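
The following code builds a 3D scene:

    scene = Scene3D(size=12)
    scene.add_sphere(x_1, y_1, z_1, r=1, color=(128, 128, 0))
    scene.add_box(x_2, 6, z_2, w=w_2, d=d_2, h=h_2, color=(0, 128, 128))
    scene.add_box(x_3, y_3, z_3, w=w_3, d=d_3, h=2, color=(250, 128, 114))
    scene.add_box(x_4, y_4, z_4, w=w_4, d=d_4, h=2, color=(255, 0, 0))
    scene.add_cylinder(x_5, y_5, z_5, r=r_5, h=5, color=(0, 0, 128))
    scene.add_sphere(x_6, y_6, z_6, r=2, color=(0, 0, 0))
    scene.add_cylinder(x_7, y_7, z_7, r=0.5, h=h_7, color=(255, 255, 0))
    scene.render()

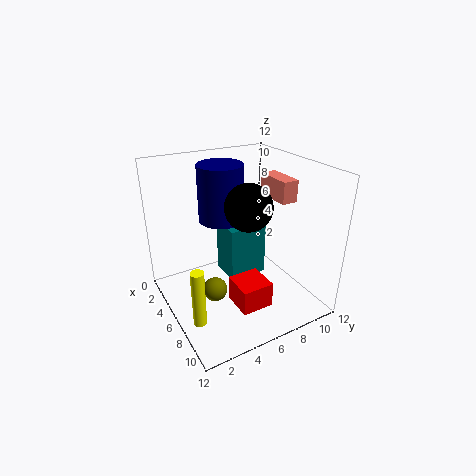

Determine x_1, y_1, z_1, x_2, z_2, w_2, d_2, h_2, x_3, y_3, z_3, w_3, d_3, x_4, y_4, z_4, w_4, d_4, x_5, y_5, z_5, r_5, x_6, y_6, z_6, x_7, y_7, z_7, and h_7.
x_1 = 6.5; y_1 = 3.5; z_1 = 2; x_2 = 2; z_2 = 1; w_2 = 3; d_2 = 3.5; h_2 = 5; x_3 = 2.5; y_3 = 10.5; z_3 = 8; w_3 = 3.5; d_3 = 1.5; x_4 = 8; y_4 = 4; z_4 = 2; w_4 = 2.5; d_4 = 2.5; x_5 = 3; y_5 = 6; z_5 = 6.5; r_5 = 2; x_6 = 6; y_6 = 7; z_6 = 8.5; x_7 = 9; y_7 = 1; z_7 = 1.5; h_7 = 4.5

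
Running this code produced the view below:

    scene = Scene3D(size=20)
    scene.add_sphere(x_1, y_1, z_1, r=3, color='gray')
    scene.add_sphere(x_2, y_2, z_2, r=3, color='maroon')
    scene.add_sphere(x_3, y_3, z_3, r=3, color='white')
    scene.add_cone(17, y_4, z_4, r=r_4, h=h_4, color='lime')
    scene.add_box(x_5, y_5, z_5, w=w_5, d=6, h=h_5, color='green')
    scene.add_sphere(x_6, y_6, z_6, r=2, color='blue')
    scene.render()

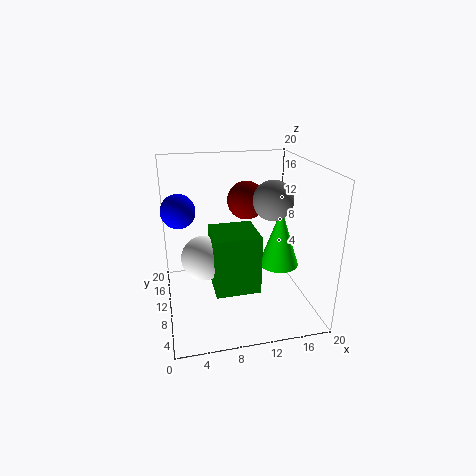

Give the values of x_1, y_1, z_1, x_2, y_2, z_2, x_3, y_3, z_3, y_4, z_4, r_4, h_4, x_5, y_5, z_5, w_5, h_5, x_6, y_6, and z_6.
x_1 = 16; y_1 = 13; z_1 = 14; x_2 = 13; y_2 = 17; z_2 = 13; x_3 = 5; y_3 = 9; z_3 = 8; y_4 = 12; z_4 = 4; r_4 = 3; h_4 = 9; x_5 = 6; y_5 = 5; z_5 = 4; w_5 = 6; h_5 = 8; x_6 = 2; y_6 = 6; z_6 = 16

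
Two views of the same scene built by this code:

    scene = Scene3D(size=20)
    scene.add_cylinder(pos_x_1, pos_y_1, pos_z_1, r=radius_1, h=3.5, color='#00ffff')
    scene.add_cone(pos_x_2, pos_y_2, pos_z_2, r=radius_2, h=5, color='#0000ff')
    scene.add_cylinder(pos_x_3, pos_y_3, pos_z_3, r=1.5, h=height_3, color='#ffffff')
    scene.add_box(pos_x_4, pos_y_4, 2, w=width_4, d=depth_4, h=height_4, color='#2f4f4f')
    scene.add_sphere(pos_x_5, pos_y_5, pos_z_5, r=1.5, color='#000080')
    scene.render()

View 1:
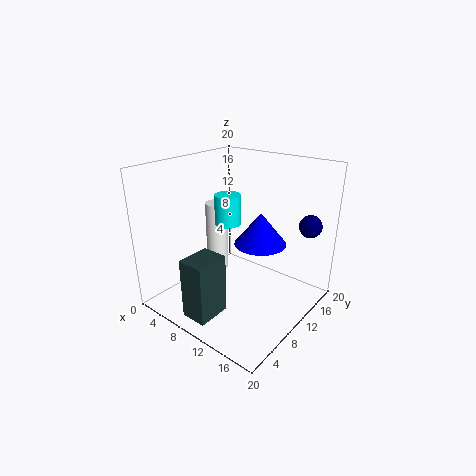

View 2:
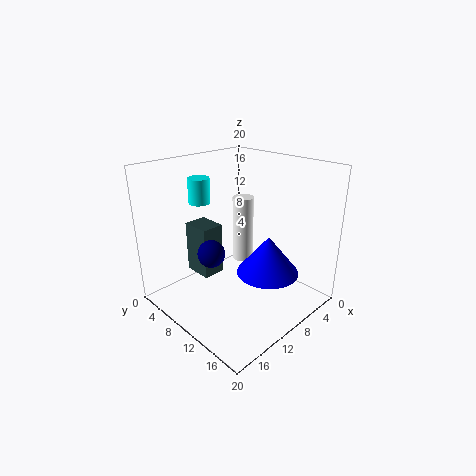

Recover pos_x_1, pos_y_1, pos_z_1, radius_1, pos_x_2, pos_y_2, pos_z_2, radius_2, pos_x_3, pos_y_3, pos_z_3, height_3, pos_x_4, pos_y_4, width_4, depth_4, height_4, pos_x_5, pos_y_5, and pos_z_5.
pos_x_1 = 12.5
pos_y_1 = 5
pos_z_1 = 14.5
radius_1 = 1.5
pos_x_2 = 10
pos_y_2 = 15.5
pos_z_2 = 7
radius_2 = 4
pos_x_3 = 7.5
pos_y_3 = 8.5
pos_z_3 = 5.5
height_3 = 9.5
pos_x_4 = 8.5
pos_y_4 = 0.5
width_4 = 3.5
depth_4 = 4.5
height_4 = 8
pos_x_5 = 18.5
pos_y_5 = 14.5
pos_z_5 = 12.5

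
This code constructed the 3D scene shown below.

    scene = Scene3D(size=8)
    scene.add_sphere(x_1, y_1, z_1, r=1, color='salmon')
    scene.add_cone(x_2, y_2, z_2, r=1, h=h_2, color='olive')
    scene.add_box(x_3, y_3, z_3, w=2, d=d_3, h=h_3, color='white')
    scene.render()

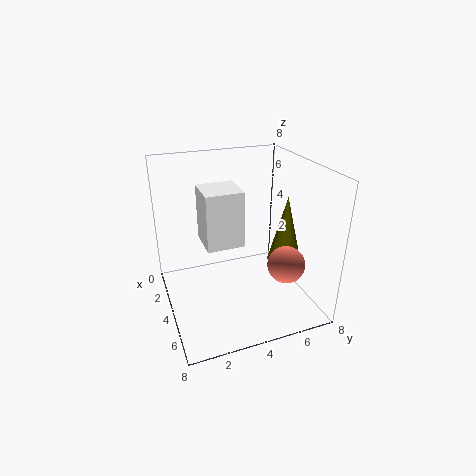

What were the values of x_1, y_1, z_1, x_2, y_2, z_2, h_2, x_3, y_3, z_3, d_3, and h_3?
x_1 = 6; y_1 = 6; z_1 = 3; x_2 = 4; y_2 = 7; z_2 = 2; h_2 = 4; x_3 = 3; y_3 = 2; z_3 = 4; d_3 = 2; h_3 = 3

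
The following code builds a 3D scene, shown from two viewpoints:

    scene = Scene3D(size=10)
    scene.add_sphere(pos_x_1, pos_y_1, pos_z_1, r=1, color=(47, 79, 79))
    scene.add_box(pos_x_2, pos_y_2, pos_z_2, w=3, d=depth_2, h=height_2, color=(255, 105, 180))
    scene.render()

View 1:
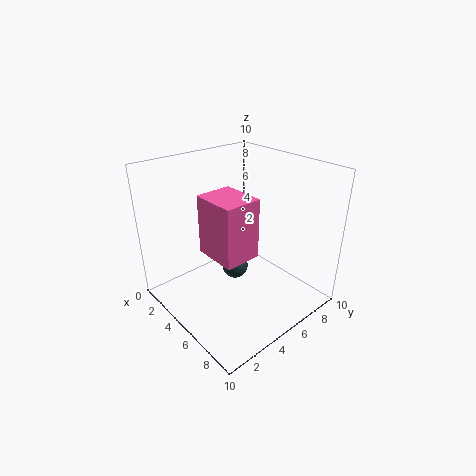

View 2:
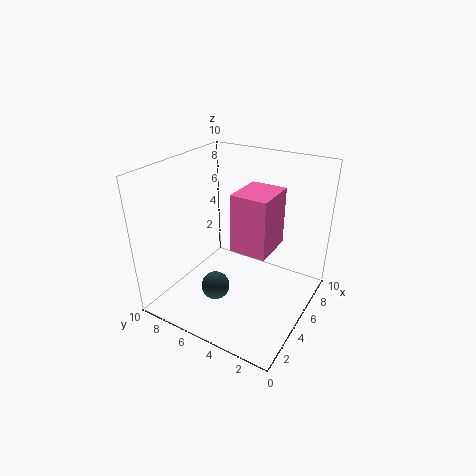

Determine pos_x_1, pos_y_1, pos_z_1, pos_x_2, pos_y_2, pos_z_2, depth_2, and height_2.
pos_x_1 = 3.5
pos_y_1 = 6
pos_z_1 = 1.5
pos_x_2 = 4
pos_y_2 = 2.5
pos_z_2 = 4.5
depth_2 = 2.5
height_2 = 4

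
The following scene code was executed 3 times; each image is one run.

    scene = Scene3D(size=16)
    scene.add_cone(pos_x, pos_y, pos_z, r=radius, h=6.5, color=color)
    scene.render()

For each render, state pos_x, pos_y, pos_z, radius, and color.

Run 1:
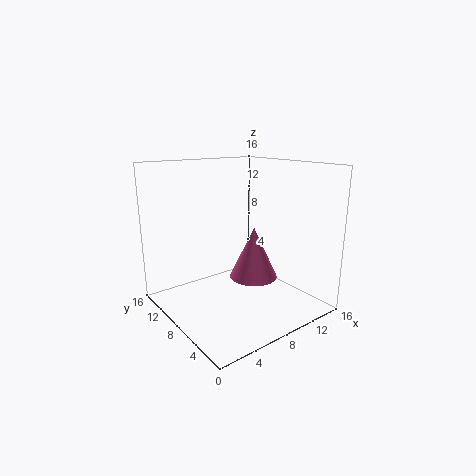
pos_x = 12, pos_y = 10, pos_z = 1.5, radius = 3, color = 'hotpink'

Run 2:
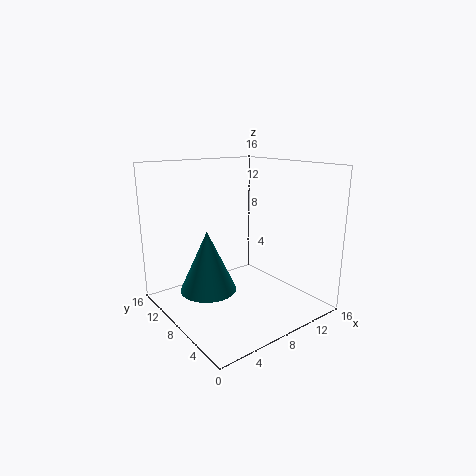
pos_x = 4, pos_y = 8, pos_z = 3, radius = 3, color = 'teal'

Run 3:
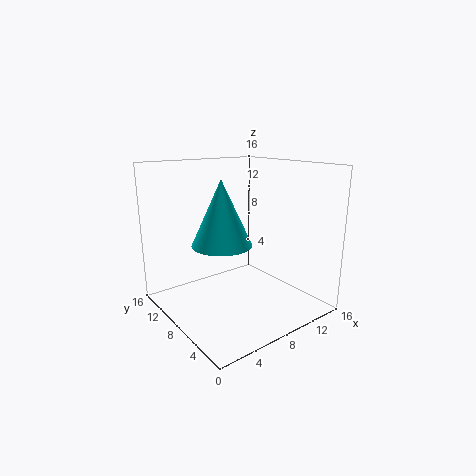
pos_x = 4.5, pos_y = 6, pos_z = 8.5, radius = 3, color = 'cyan'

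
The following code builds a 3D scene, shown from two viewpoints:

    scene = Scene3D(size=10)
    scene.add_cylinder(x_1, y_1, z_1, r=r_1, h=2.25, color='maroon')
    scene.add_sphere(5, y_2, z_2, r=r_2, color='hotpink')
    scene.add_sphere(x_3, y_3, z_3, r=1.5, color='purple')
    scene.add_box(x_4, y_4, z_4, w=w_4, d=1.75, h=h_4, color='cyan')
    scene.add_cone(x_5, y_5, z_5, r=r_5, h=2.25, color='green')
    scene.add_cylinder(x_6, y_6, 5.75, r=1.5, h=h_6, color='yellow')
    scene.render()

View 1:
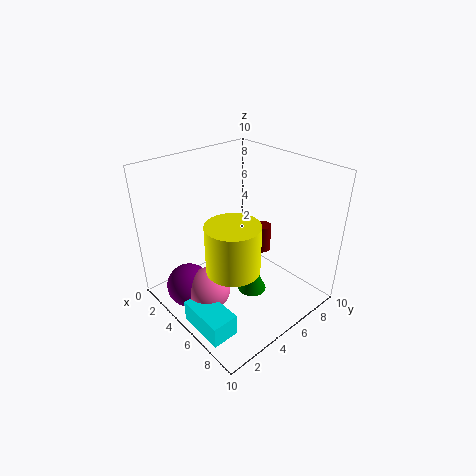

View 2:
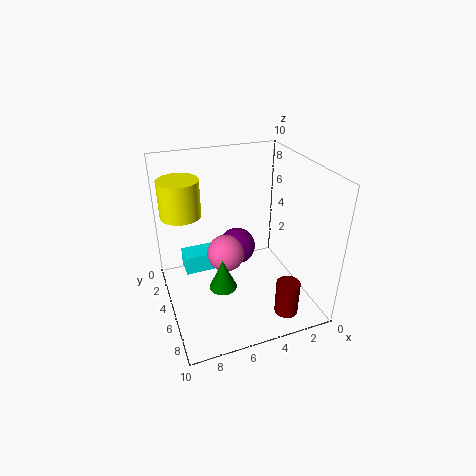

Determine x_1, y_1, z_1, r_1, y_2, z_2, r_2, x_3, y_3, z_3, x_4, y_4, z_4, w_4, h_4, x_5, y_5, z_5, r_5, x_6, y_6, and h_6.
x_1 = 3.25
y_1 = 9.25
z_1 = 1.5
r_1 = 0.75
y_2 = 2.25
z_2 = 2
r_2 = 1.5
x_3 = 3.75
y_3 = 1.5
z_3 = 2
x_4 = 5
y_4 = 0.25
z_4 = 0.5
w_4 = 3.25
h_4 = 1.5
x_5 = 6.25
y_5 = 5.25
z_5 = 1.25
r_5 = 1
x_6 = 8.25
y_6 = 1.75
h_6 = 2.75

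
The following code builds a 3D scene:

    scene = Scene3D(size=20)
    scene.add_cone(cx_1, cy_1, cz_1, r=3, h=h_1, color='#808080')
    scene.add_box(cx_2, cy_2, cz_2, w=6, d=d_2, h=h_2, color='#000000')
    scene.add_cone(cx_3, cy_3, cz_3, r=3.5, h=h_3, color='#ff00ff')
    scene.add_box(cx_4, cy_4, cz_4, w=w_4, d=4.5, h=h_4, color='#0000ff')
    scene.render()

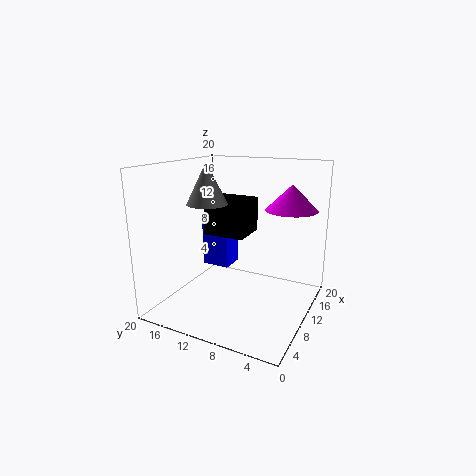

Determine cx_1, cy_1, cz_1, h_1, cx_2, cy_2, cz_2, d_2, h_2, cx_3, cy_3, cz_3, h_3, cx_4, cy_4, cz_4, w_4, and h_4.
cx_1 = 11, cy_1 = 15.5, cz_1 = 14, h_1 = 6, cx_2 = 13, cy_2 = 11, cz_2 = 8.5, d_2 = 6.5, h_2 = 5.5, cx_3 = 13, cy_3 = 3.5, cz_3 = 14, h_3 = 3.5, cx_4 = 14, cy_4 = 14, cz_4 = 3, w_4 = 4, h_4 = 8.5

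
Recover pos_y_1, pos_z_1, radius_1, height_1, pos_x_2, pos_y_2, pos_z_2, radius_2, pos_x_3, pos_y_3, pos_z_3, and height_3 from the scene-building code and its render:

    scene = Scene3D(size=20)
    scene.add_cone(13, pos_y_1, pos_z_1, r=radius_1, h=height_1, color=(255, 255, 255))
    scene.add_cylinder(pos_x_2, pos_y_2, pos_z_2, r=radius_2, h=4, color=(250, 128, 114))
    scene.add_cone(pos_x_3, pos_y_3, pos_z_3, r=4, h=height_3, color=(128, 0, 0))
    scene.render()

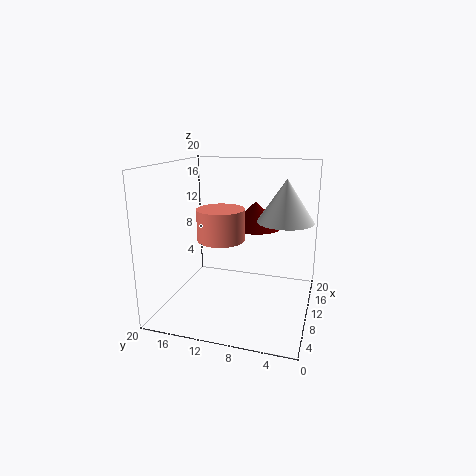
pos_y_1 = 4, pos_z_1 = 12, radius_1 = 4, height_1 = 6, pos_x_2 = 6, pos_y_2 = 11, pos_z_2 = 11, radius_2 = 3, pos_x_3 = 16, pos_y_3 = 9, pos_z_3 = 10, height_3 = 4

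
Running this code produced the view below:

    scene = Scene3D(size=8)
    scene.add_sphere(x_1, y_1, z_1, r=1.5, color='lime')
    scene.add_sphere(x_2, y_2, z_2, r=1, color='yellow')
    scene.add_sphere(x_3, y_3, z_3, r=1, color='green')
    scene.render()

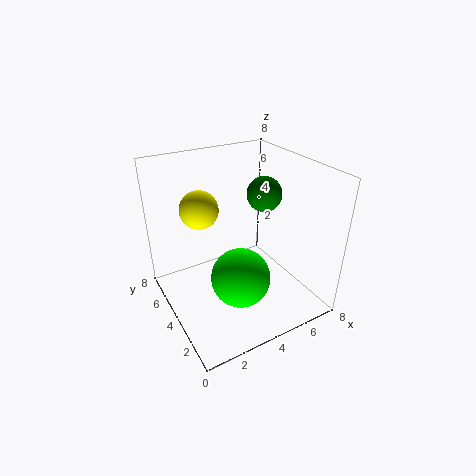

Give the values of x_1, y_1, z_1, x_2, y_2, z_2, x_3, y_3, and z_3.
x_1 = 3
y_1 = 2
z_1 = 3
x_2 = 2
y_2 = 4.5
z_2 = 6
x_3 = 6
y_3 = 4.5
z_3 = 6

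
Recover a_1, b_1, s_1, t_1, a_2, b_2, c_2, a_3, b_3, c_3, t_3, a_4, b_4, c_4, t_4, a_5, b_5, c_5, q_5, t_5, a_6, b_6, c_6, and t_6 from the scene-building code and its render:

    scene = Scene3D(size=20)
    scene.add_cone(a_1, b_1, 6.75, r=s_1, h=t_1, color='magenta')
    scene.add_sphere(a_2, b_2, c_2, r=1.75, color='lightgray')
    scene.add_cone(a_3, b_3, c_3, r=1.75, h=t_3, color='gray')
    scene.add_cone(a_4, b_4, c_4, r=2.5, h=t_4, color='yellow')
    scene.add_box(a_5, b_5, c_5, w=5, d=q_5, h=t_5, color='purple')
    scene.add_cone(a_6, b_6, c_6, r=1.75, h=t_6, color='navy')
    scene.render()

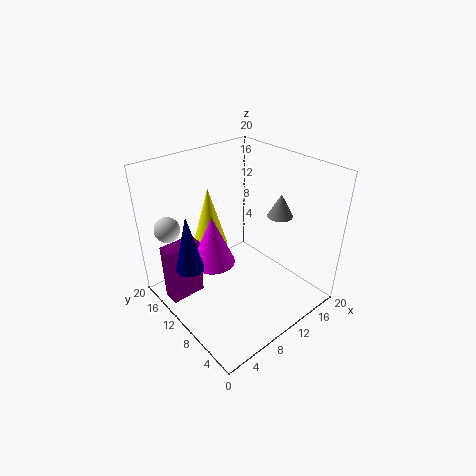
a_1 = 6.75
b_1 = 11.5
s_1 = 3
t_1 = 7
a_2 = 2.5
b_2 = 16
c_2 = 11.5
a_3 = 15.25
b_3 = 7.25
c_3 = 12.75
t_3 = 3.25
a_4 = 8.25
b_4 = 14.25
c_4 = 7.75
t_4 = 8.75
a_5 = 1
b_5 = 13.5
c_5 = 0.75
q_5 = 2.5
t_5 = 8.5
a_6 = 1.75
b_6 = 9.5
c_6 = 9.25
t_6 = 7.25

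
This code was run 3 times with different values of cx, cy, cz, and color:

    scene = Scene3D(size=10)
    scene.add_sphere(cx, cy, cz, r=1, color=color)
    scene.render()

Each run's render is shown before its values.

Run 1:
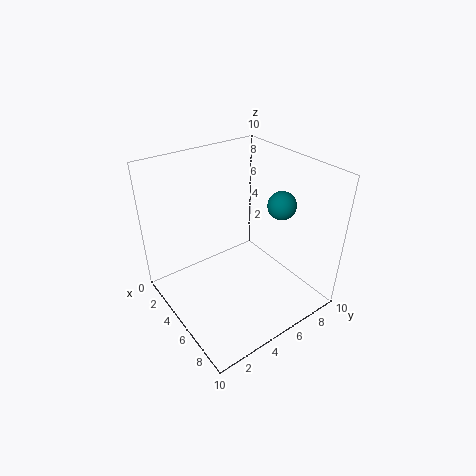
cx = 6, cy = 8, cz = 7, color = 'teal'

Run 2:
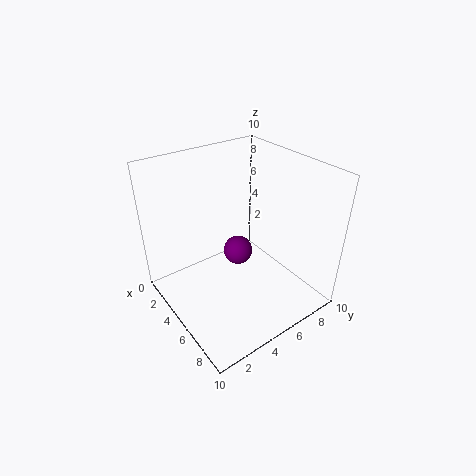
cx = 5, cy = 5, cz = 4, color = 'purple'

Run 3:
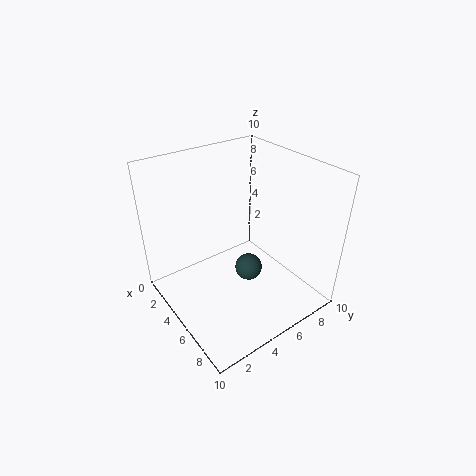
cx = 5, cy = 6, cz = 2, color = 'darkslategray'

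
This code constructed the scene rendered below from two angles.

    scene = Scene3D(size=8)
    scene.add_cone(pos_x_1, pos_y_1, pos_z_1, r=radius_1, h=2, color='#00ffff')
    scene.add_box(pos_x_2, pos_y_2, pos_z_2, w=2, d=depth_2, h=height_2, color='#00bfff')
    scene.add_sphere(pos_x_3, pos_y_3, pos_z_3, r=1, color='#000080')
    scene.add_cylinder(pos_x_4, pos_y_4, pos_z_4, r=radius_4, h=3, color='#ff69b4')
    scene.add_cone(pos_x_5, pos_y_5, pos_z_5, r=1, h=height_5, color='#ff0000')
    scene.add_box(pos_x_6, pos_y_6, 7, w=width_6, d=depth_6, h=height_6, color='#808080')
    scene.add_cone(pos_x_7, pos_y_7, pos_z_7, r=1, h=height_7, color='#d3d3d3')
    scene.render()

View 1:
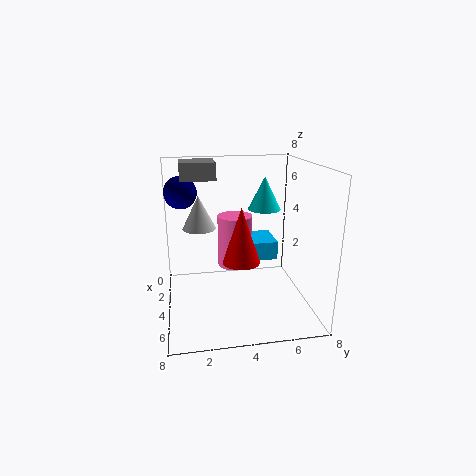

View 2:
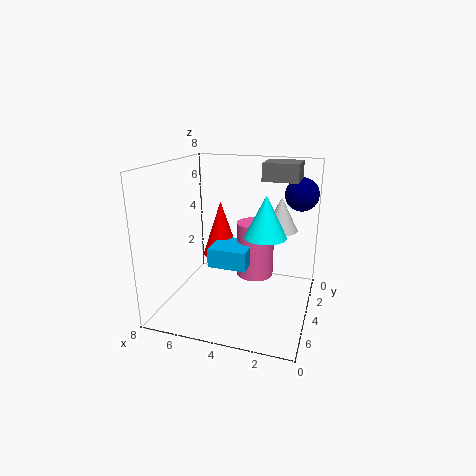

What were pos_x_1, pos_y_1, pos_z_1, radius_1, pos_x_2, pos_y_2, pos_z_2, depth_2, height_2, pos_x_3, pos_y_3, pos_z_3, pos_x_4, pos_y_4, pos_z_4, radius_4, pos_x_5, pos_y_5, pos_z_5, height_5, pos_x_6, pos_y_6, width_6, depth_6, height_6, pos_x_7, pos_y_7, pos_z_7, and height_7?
pos_x_1 = 2
pos_y_1 = 6
pos_z_1 = 5
radius_1 = 1
pos_x_2 = 3
pos_y_2 = 4
pos_z_2 = 3
depth_2 = 2
height_2 = 1
pos_x_3 = 1
pos_y_3 = 1
pos_z_3 = 6
pos_x_4 = 3
pos_y_4 = 4
pos_z_4 = 2
radius_4 = 1
pos_x_5 = 5
pos_y_5 = 4
pos_z_5 = 3
height_5 = 3
pos_x_6 = 1
pos_y_6 = 1
width_6 = 2
depth_6 = 2
height_6 = 1
pos_x_7 = 2
pos_y_7 = 2
pos_z_7 = 4
height_7 = 2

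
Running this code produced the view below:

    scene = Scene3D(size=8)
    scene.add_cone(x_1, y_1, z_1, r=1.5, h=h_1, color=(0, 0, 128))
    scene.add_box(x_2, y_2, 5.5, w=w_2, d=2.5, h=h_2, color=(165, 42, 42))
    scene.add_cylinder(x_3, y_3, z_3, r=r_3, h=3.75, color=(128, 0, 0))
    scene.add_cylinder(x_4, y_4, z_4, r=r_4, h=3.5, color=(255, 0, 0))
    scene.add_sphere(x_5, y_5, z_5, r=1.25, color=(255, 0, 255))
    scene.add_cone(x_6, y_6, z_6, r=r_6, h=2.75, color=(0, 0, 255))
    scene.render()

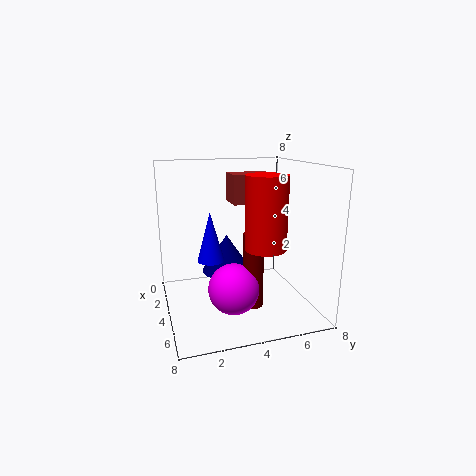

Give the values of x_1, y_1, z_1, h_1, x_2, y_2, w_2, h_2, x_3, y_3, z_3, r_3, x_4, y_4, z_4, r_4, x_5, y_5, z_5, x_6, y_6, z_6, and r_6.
x_1 = 2.5; y_1 = 3.75; z_1 = 1.5; h_1 = 2.25; x_2 = 0.75; y_2 = 4.25; w_2 = 1.75; h_2 = 1.75; x_3 = 6.5; y_3 = 4; z_3 = 1.25; r_3 = 0.5; x_4 = 6.75; y_4 = 4.5; z_4 = 4.25; r_4 = 1; x_5 = 6.5; y_5 = 3; z_5 = 2.25; x_6 = 3.75; y_6 = 2.5; z_6 = 2.75; r_6 = 0.75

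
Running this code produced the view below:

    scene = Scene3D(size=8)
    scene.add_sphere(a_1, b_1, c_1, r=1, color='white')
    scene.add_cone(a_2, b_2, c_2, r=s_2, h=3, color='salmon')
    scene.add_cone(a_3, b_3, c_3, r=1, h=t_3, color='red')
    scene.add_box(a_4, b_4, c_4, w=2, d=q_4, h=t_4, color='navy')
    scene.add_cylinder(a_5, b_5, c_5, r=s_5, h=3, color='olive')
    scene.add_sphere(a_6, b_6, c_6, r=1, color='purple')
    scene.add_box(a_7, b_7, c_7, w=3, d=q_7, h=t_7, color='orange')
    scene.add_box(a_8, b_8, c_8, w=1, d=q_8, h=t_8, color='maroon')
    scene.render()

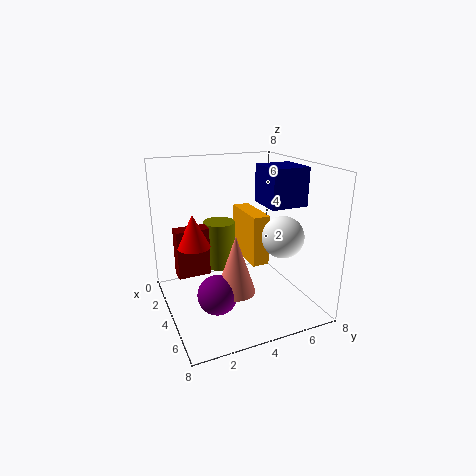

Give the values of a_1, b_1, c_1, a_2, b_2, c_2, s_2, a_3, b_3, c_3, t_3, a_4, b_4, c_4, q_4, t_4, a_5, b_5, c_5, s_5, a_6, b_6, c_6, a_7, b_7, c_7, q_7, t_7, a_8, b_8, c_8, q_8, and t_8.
a_1 = 7; b_1 = 5; c_1 = 5; a_2 = 6; b_2 = 3; c_2 = 2; s_2 = 1; a_3 = 2; b_3 = 2; c_3 = 3; t_3 = 2; a_4 = 4; b_4 = 5; c_4 = 6; q_4 = 2; t_4 = 2; a_5 = 1; b_5 = 4; c_5 = 1; s_5 = 1; a_6 = 6; b_6 = 2; c_6 = 2; a_7 = 1; b_7 = 5; c_7 = 2; q_7 = 1; t_7 = 3; a_8 = 1; b_8 = 1; c_8 = 1; q_8 = 2; t_8 = 3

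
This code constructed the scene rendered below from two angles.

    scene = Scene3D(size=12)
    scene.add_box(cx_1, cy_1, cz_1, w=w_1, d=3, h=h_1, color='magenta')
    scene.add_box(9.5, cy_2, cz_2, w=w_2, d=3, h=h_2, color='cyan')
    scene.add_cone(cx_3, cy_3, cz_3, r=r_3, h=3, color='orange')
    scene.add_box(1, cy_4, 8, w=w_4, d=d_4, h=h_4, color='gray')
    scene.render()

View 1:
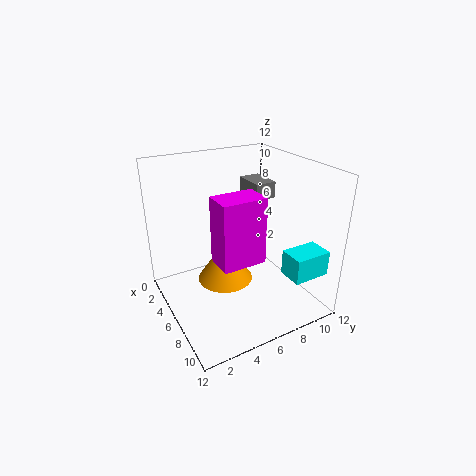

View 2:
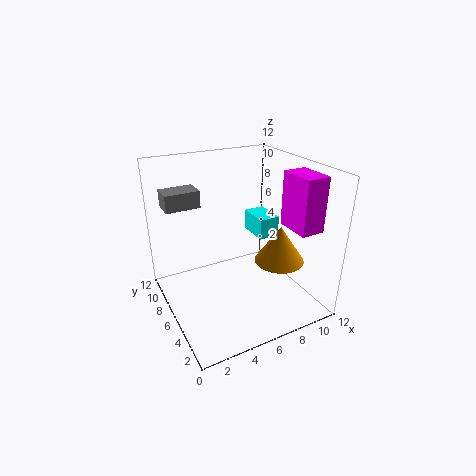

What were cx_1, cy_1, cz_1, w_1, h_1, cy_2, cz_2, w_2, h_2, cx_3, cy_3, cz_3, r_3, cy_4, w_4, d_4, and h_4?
cx_1 = 9.5
cy_1 = 2
cz_1 = 7
w_1 = 2
h_1 = 4.5
cy_2 = 8
cz_2 = 4
w_2 = 2
h_2 = 2
cx_3 = 8.5
cy_3 = 3.5
cz_3 = 4.5
r_3 = 2
cy_4 = 9
w_4 = 3
d_4 = 2
h_4 = 1.5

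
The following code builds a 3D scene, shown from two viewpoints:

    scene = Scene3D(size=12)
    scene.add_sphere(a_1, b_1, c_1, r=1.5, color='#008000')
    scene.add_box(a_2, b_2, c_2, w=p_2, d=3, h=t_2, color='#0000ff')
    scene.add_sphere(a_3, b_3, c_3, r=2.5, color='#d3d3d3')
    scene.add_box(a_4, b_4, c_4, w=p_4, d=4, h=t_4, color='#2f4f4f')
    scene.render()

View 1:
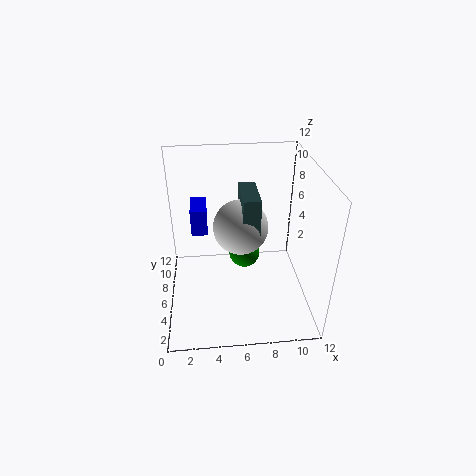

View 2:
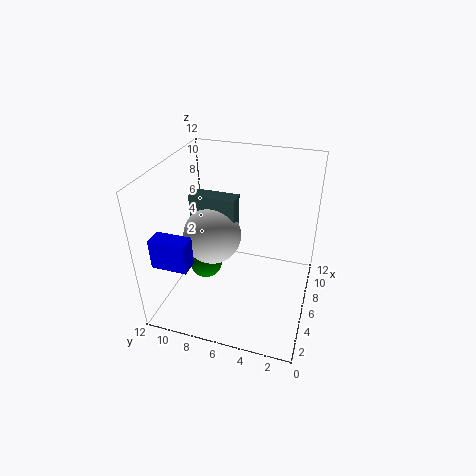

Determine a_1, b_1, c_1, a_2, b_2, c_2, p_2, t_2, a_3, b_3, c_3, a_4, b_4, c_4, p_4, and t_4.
a_1 = 7
b_1 = 9.5
c_1 = 2
a_2 = 2
b_2 = 9
c_2 = 4.5
p_2 = 1.5
t_2 = 2.5
a_3 = 6.5
b_3 = 8.5
c_3 = 5.5
a_4 = 6.5
b_4 = 6.5
c_4 = 5
p_4 = 1.5
t_4 = 4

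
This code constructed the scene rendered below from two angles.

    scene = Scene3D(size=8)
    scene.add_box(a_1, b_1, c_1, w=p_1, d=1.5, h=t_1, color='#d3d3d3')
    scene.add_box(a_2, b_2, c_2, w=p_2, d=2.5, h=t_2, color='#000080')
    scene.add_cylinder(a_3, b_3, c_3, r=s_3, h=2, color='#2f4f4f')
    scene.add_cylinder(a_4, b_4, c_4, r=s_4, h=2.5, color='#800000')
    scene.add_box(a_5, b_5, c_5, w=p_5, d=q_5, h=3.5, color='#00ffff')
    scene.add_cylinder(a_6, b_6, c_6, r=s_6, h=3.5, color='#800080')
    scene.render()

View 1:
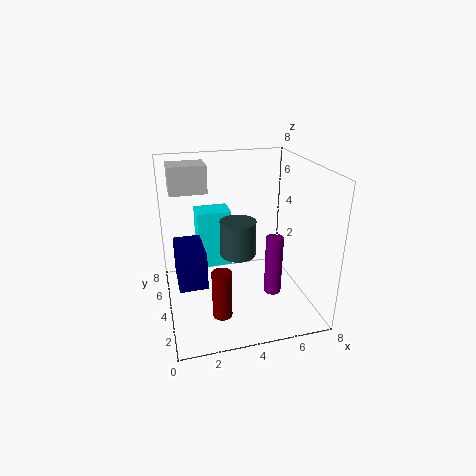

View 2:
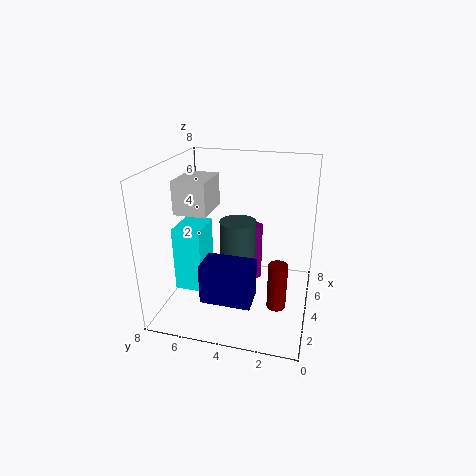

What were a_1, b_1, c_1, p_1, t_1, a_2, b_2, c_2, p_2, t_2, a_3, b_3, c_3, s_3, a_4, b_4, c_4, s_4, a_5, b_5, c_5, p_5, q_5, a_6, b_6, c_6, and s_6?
a_1 = 0.5, b_1 = 4.5, c_1 = 6.5, p_1 = 2, t_1 = 1.5, a_2 = 0.5, b_2 = 2.5, c_2 = 2, p_2 = 1.5, t_2 = 2, a_3 = 4, b_3 = 4, c_3 = 3, s_3 = 1, a_4 = 2.5, b_4 = 1.5, c_4 = 1, s_4 = 0.5, a_5 = 2, b_5 = 5.5, c_5 = 1.5, p_5 = 2, q_5 = 1.5, a_6 = 6, b_6 = 3.5, c_6 = 0.5, s_6 = 0.5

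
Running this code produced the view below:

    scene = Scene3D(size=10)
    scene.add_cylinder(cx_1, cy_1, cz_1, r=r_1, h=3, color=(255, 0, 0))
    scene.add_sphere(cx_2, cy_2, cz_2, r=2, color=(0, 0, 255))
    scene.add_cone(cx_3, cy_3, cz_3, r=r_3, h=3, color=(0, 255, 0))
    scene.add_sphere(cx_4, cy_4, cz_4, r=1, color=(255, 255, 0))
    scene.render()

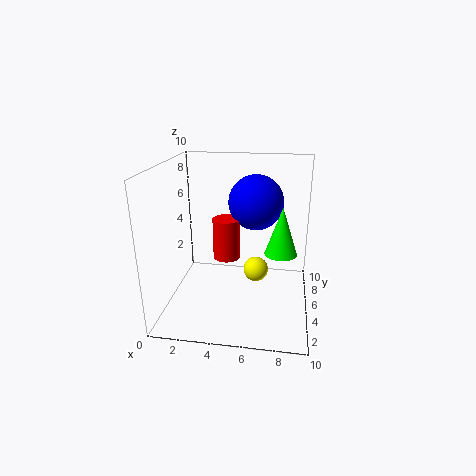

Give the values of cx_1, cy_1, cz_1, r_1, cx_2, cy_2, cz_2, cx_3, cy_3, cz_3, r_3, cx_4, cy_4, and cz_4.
cx_1 = 4; cy_1 = 6; cz_1 = 3; r_1 = 1; cx_2 = 6; cy_2 = 7; cz_2 = 7; cx_3 = 8; cy_3 = 3; cz_3 = 5; r_3 = 1; cx_4 = 6; cy_4 = 8; cz_4 = 1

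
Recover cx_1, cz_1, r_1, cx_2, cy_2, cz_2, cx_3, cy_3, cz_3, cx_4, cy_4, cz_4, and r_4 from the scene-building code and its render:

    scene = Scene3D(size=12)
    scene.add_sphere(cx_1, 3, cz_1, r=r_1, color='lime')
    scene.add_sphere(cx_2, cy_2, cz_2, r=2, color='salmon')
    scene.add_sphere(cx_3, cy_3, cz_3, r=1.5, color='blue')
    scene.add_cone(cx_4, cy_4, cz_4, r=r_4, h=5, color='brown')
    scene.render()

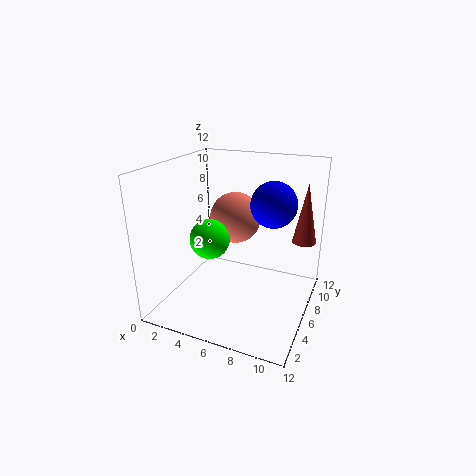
cx_1 = 5
cz_1 = 7
r_1 = 1.5
cx_2 = 6
cy_2 = 5.5
cz_2 = 8
cx_3 = 10
cy_3 = 2.5
cz_3 = 10.5
cx_4 = 11
cy_4 = 8.5
cz_4 = 5.5
r_4 = 1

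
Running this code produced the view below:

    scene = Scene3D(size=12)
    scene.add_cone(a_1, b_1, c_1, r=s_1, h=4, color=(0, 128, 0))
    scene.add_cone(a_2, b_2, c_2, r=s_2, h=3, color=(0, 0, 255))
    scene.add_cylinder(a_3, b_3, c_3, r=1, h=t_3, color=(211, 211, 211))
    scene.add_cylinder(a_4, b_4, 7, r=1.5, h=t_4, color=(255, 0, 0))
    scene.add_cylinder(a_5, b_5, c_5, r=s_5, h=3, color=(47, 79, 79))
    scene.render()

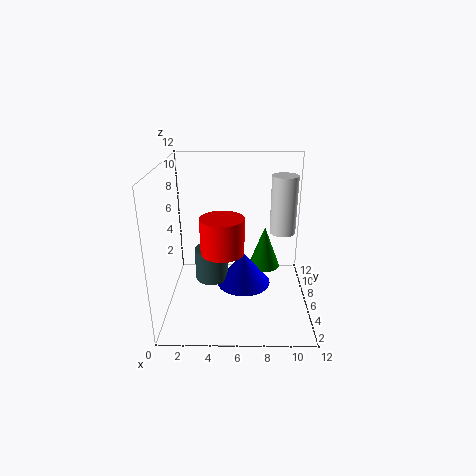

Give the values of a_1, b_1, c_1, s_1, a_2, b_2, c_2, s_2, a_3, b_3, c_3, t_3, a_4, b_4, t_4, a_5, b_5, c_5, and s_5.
a_1 = 8.5, b_1 = 9.5, c_1 = 1.5, s_1 = 1.5, a_2 = 6.5, b_2 = 8, c_2 = 0.5, s_2 = 2.5, a_3 = 9.5, b_3 = 5, c_3 = 7, t_3 = 4.5, a_4 = 5, b_4 = 1.5, t_4 = 2.5, a_5 = 3.5, b_5 = 8, c_5 = 1, s_5 = 1.5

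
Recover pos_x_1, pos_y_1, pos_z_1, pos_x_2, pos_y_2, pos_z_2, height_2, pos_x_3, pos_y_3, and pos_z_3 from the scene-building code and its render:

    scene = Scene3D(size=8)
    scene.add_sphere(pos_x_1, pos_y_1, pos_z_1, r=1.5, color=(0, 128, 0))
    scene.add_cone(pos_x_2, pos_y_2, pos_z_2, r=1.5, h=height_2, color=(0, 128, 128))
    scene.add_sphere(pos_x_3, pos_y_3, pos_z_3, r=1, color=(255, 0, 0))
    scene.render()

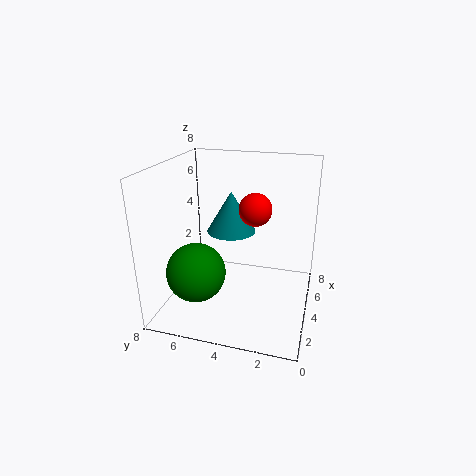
pos_x_1 = 1.5, pos_y_1 = 5.5, pos_z_1 = 3, pos_x_2 = 6, pos_y_2 = 5, pos_z_2 = 3.5, height_2 = 2.5, pos_x_3 = 6, pos_y_3 = 3.5, pos_z_3 = 5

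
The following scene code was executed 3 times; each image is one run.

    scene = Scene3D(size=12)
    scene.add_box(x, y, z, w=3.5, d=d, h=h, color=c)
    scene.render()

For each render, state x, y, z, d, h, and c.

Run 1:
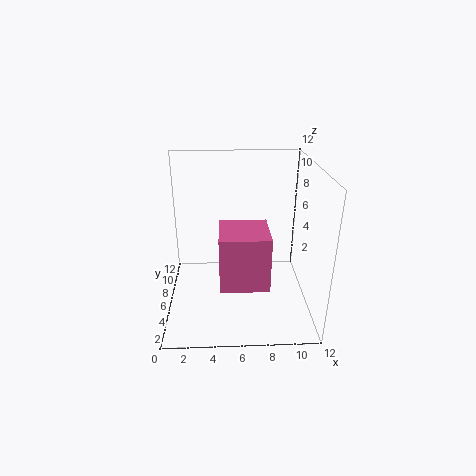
x = 4.5, y = 0.5, z = 4.5, d = 3.5, h = 4, c = 'hotpink'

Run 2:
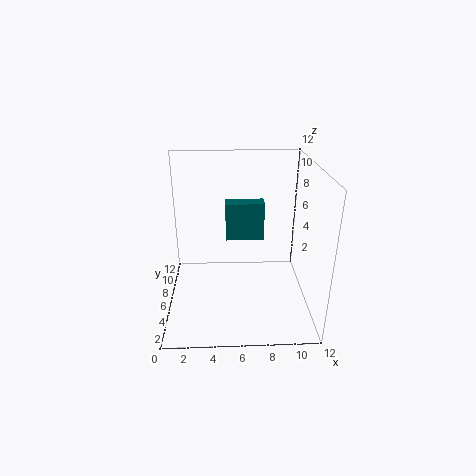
x = 5, y = 8.5, z = 4.5, d = 1.5, h = 3.5, c = 'teal'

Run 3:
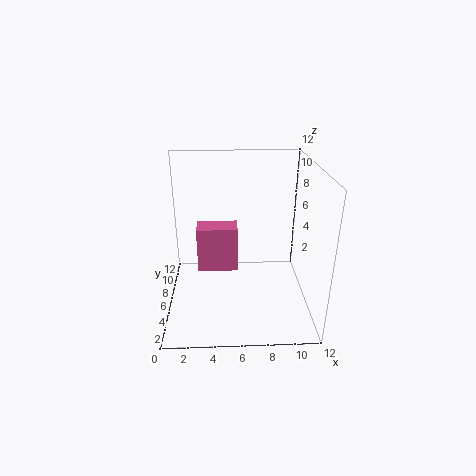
x = 2.5, y = 6.5, z = 2.5, d = 2, h = 4, c = 'hotpink'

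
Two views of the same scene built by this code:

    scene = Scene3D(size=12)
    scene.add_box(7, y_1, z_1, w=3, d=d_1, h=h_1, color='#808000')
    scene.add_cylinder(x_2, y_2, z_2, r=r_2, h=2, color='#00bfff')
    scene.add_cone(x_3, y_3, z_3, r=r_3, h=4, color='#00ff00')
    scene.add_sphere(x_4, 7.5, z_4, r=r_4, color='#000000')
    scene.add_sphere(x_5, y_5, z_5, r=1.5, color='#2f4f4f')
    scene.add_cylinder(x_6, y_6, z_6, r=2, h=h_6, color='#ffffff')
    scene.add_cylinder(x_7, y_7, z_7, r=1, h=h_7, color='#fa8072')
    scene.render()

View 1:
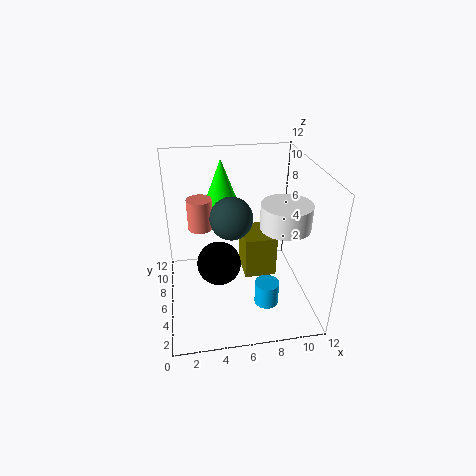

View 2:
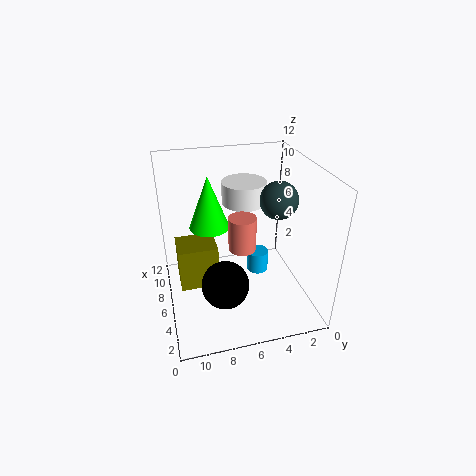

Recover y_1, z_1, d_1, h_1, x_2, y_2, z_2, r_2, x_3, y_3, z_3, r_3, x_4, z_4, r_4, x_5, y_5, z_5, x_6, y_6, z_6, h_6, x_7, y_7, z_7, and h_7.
y_1 = 7.5
z_1 = 0.5
d_1 = 3.5
h_1 = 4
x_2 = 8
y_2 = 3.5
z_2 = 1
r_2 = 1
x_3 = 5
y_3 = 8.5
z_3 = 8
r_3 = 1.5
x_4 = 4.5
z_4 = 2.5
r_4 = 2
x_5 = 5
y_5 = 3
z_5 = 9.5
x_6 = 9.5
y_6 = 4.5
z_6 = 7.5
h_6 = 2
x_7 = 3
y_7 = 6.5
z_7 = 7
h_7 = 2.5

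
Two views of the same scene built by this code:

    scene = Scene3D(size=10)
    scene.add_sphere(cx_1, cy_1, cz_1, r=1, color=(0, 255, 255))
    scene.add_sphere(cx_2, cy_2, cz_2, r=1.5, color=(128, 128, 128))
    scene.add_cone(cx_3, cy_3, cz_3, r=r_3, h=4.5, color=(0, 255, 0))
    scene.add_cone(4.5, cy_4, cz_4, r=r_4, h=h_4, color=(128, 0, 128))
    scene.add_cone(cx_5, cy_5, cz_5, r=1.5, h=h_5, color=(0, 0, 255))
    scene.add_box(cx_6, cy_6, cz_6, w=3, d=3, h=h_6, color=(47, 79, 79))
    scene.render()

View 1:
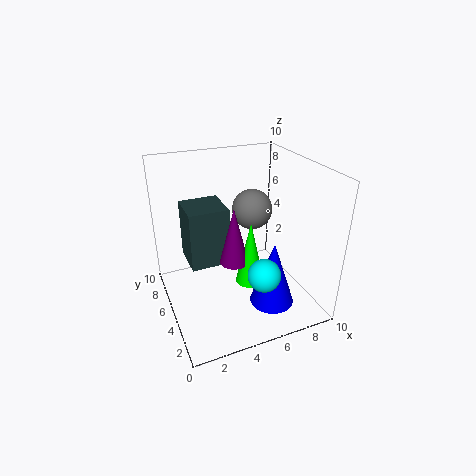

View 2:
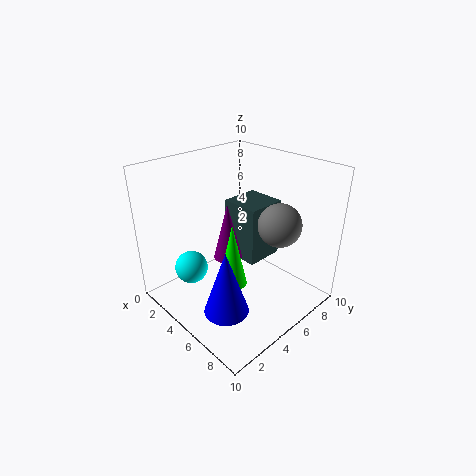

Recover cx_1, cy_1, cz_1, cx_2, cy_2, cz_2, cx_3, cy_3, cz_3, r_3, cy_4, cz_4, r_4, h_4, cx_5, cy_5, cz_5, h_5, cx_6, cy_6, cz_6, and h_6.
cx_1 = 5, cy_1 = 1, cz_1 = 4.5, cx_2 = 7, cy_2 = 7, cz_2 = 6, cx_3 = 5.5, cy_3 = 4, cz_3 = 2, r_3 = 1, cy_4 = 4.5, cz_4 = 3.5, r_4 = 1, h_4 = 4, cx_5 = 6.5, cy_5 = 2.5, cz_5 = 1, h_5 = 4.5, cx_6 = 2, cy_6 = 6.5, cz_6 = 2, h_6 = 4.5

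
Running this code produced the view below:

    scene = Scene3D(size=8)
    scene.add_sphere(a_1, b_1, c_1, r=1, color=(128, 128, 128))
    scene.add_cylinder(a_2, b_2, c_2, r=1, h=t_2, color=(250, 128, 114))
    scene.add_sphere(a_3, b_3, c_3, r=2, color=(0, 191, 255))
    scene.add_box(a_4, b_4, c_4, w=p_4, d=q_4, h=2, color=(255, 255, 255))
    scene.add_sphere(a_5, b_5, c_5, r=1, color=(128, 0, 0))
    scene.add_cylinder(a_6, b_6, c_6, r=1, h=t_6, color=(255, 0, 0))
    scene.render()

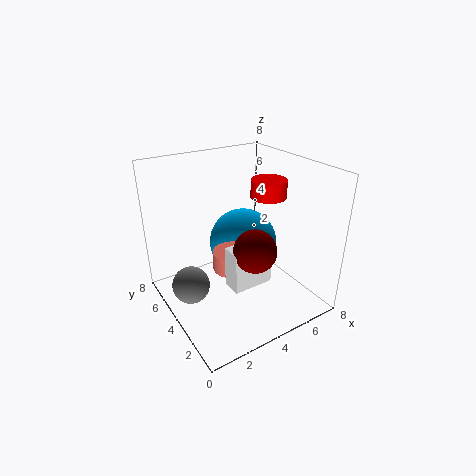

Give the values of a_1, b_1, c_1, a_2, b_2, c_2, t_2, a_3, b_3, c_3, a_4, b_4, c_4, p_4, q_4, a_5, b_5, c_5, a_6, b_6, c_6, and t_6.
a_1 = 1, b_1 = 4, c_1 = 2, a_2 = 3, b_2 = 3, c_2 = 3, t_2 = 1, a_3 = 5, b_3 = 5, c_3 = 3, a_4 = 2, b_4 = 1, c_4 = 3, p_4 = 2, q_4 = 1, a_5 = 3, b_5 = 1, c_5 = 5, a_6 = 6, b_6 = 4, c_6 = 6, t_6 = 1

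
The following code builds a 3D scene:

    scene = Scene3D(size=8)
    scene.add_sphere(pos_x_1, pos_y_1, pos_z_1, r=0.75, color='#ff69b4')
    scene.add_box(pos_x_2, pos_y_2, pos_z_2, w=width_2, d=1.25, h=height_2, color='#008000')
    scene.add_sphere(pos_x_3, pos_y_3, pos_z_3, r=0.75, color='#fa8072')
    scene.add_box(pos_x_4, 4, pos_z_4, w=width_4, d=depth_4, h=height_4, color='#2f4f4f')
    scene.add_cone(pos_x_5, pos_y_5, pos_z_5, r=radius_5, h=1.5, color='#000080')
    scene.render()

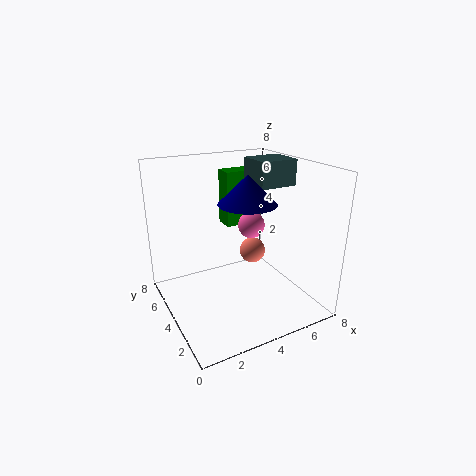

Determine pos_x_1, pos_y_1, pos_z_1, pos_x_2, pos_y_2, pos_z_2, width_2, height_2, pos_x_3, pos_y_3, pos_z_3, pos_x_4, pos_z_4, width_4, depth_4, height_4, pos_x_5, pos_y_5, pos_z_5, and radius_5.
pos_x_1 = 5, pos_y_1 = 4.25, pos_z_1 = 4.5, pos_x_2 = 4.75, pos_y_2 = 6.75, pos_z_2 = 3.5, width_2 = 2.25, height_2 = 3.5, pos_x_3 = 5.25, pos_y_3 = 4.5, pos_z_3 = 2.75, pos_x_4 = 5.5, pos_z_4 = 6.5, width_4 = 2.25, depth_4 = 2, height_4 = 1.5, pos_x_5 = 4, pos_y_5 = 3, pos_z_5 = 6.25, radius_5 = 1.5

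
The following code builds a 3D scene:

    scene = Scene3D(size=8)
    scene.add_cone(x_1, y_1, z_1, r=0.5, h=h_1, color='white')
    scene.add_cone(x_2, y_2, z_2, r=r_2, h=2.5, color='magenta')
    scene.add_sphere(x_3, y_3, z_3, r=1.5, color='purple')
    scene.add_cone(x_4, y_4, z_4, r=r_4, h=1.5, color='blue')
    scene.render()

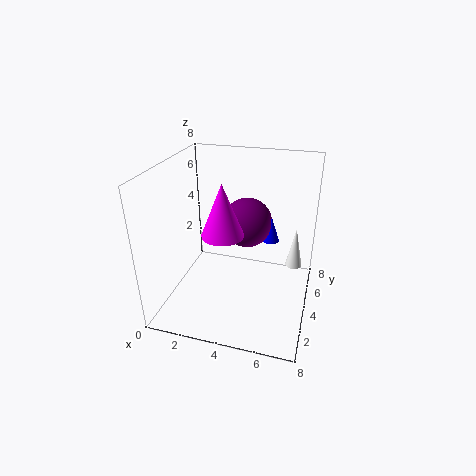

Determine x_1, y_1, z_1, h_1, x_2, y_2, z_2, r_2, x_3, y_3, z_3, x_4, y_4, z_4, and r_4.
x_1 = 7, y_1 = 6, z_1 = 1.5, h_1 = 2.5, x_2 = 4, y_2 = 1.5, z_2 = 5.5, r_2 = 1, x_3 = 4, y_3 = 6, z_3 = 4, x_4 = 5.5, y_4 = 6, z_4 = 3, r_4 = 0.5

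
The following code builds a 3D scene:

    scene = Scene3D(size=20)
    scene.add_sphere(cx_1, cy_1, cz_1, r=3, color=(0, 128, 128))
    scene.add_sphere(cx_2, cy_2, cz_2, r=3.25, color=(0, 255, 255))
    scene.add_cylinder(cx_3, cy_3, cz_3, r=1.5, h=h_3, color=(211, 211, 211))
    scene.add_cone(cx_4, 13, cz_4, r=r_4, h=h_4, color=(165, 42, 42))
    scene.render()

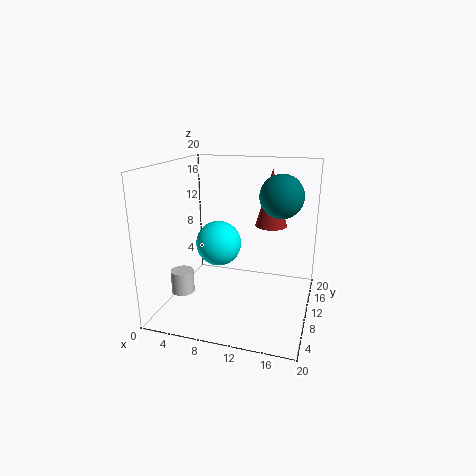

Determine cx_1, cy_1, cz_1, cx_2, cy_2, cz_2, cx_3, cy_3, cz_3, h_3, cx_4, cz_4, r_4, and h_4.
cx_1 = 15.5; cy_1 = 12; cz_1 = 15.75; cx_2 = 6.75; cy_2 = 11; cz_2 = 8.5; cx_3 = 4; cy_3 = 4.5; cz_3 = 3.75; h_3 = 3; cx_4 = 14; cz_4 = 11.25; r_4 = 2.25; h_4 = 8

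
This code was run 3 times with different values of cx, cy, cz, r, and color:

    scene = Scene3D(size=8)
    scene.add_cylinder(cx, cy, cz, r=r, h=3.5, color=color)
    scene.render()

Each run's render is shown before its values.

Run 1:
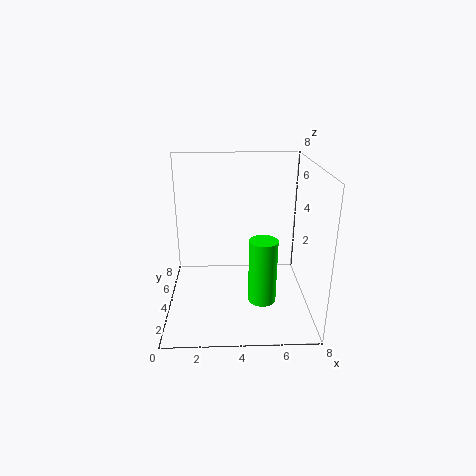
cx = 5.25; cy = 2.5; cz = 1; r = 0.75; color = 'lime'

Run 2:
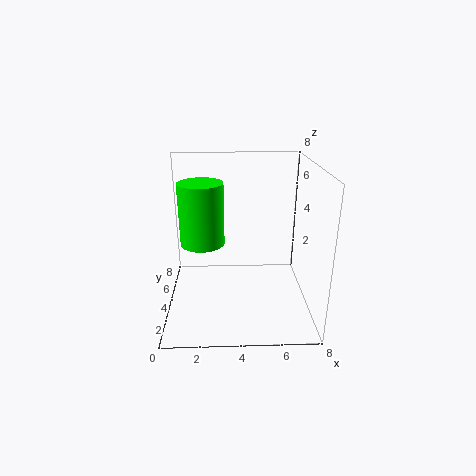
cx = 2; cy = 4.5; cz = 3.5; r = 1.25; color = 'lime'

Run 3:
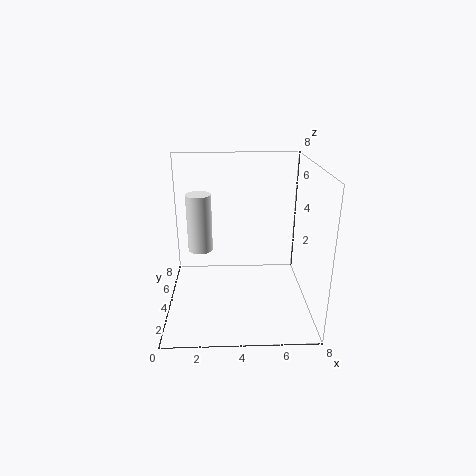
cx = 1.75; cy = 5.75; cz = 2.5; r = 0.75; color = 'white'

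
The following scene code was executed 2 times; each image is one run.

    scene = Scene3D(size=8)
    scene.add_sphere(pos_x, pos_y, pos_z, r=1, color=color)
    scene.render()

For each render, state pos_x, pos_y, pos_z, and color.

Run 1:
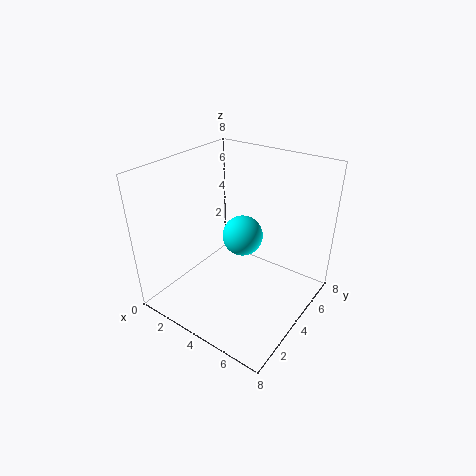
pos_x = 5; pos_y = 3; pos_z = 5; color = 'cyan'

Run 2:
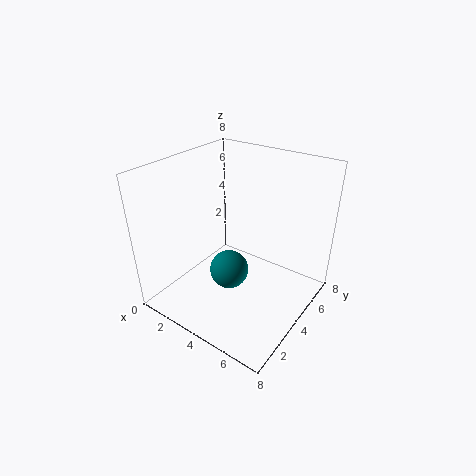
pos_x = 4.5; pos_y = 2.5; pos_z = 3; color = 'teal'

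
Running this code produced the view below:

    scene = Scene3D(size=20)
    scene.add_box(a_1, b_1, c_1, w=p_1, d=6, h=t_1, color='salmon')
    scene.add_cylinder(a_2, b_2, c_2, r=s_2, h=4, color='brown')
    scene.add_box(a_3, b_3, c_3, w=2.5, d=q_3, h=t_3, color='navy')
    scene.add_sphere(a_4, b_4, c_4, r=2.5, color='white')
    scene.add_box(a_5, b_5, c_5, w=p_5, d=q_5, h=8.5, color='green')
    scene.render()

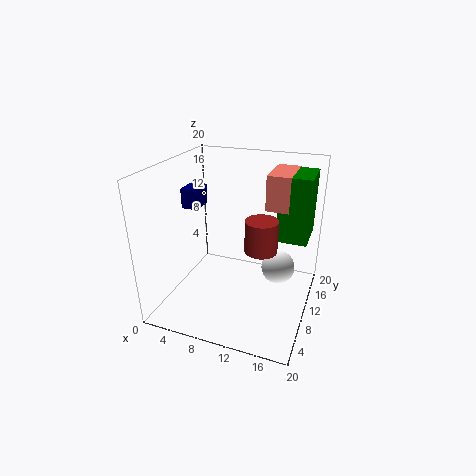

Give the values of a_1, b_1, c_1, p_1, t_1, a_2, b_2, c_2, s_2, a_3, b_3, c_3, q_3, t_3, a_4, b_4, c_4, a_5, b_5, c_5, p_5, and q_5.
a_1 = 14; b_1 = 9; c_1 = 15; p_1 = 3; t_1 = 4.5; a_2 = 14.5; b_2 = 6; c_2 = 11; s_2 = 2; a_3 = 0.5; b_3 = 11.5; c_3 = 12.5; q_3 = 3.5; t_3 = 3; a_4 = 15; b_4 = 14; c_4 = 4; a_5 = 15.5; b_5 = 9; c_5 = 11; p_5 = 4; q_5 = 5.5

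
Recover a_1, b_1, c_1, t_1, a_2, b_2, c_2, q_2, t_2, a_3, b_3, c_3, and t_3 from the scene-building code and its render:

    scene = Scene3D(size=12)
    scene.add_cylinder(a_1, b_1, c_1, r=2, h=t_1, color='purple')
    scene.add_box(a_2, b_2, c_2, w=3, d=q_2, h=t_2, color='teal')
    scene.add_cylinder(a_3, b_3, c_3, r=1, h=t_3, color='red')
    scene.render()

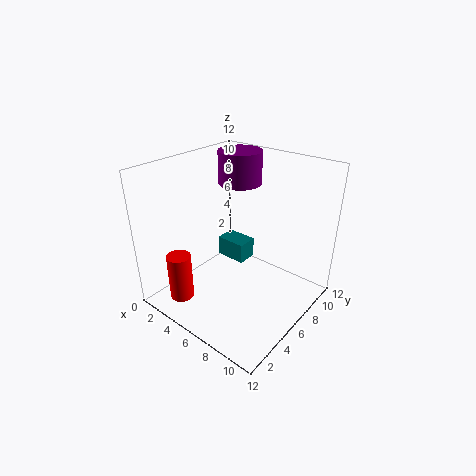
a_1 = 3; b_1 = 10; c_1 = 9; t_1 = 3; a_2 = 1; b_2 = 9; c_2 = 1; q_2 = 2; t_2 = 2; a_3 = 3; b_3 = 2; c_3 = 1; t_3 = 4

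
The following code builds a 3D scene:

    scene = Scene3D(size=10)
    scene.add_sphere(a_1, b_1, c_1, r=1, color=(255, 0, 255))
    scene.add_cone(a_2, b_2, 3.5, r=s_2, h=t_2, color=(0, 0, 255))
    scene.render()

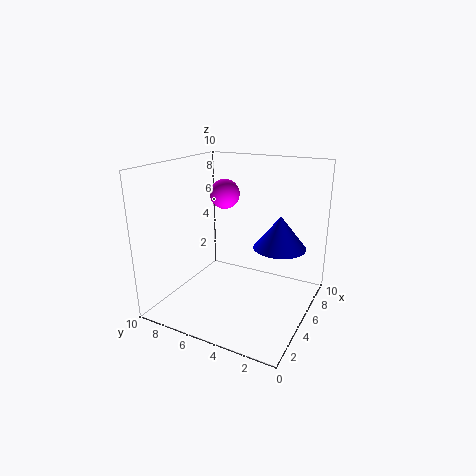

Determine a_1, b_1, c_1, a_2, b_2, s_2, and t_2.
a_1 = 5
b_1 = 6
c_1 = 8
a_2 = 8
b_2 = 3
s_2 = 2
t_2 = 2.5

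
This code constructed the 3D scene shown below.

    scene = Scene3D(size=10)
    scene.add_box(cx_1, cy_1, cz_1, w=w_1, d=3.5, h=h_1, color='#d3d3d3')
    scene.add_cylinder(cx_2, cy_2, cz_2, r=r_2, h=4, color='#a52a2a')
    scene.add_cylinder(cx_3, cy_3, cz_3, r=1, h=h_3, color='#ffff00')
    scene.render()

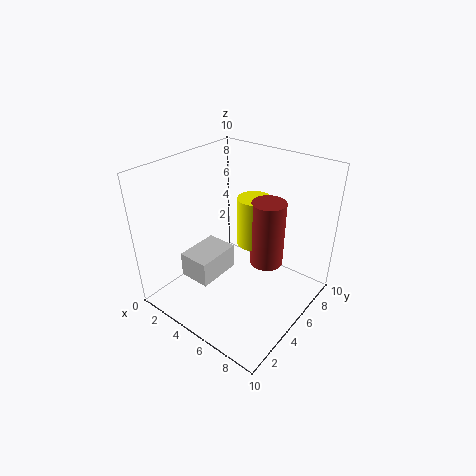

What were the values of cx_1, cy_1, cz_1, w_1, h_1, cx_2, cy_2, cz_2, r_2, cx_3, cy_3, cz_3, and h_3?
cx_1 = 0.5; cy_1 = 3.5; cz_1 = 0.5; w_1 = 2.5; h_1 = 2; cx_2 = 8; cy_2 = 4; cz_2 = 5; r_2 = 1; cx_3 = 7; cy_3 = 4; cz_3 = 6; h_3 = 3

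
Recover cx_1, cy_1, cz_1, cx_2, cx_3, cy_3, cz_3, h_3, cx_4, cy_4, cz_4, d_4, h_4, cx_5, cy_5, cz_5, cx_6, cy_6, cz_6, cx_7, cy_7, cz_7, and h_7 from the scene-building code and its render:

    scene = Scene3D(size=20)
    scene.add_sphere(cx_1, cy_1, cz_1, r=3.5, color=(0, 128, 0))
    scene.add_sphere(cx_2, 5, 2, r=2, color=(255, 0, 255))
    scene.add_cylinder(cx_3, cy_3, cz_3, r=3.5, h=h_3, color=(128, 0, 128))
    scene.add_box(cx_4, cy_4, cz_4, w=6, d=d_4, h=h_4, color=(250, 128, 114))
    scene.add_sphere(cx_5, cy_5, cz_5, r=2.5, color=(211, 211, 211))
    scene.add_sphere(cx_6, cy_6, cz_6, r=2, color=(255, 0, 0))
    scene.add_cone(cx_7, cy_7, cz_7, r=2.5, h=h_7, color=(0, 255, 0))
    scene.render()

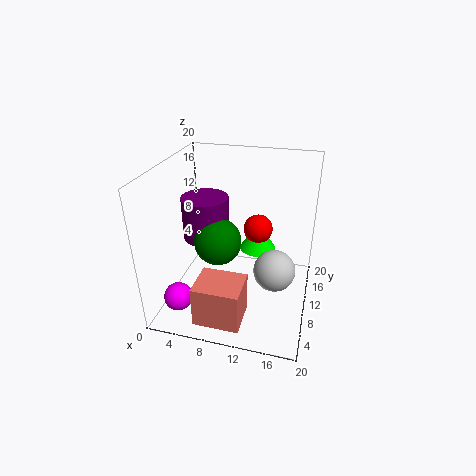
cx_1 = 6.5, cy_1 = 11.5, cz_1 = 8, cx_2 = 2.5, cx_3 = 4, cy_3 = 13.5, cz_3 = 7.5, h_3 = 6.5, cx_4 = 6.5, cy_4 = 0.5, cz_4 = 2, d_4 = 5, h_4 = 5.5, cx_5 = 16, cy_5 = 4.5, cz_5 = 9.5, cx_6 = 12.5, cy_6 = 11.5, cz_6 = 11, cx_7 = 12.5, cy_7 = 11.5, cz_7 = 8, h_7 = 4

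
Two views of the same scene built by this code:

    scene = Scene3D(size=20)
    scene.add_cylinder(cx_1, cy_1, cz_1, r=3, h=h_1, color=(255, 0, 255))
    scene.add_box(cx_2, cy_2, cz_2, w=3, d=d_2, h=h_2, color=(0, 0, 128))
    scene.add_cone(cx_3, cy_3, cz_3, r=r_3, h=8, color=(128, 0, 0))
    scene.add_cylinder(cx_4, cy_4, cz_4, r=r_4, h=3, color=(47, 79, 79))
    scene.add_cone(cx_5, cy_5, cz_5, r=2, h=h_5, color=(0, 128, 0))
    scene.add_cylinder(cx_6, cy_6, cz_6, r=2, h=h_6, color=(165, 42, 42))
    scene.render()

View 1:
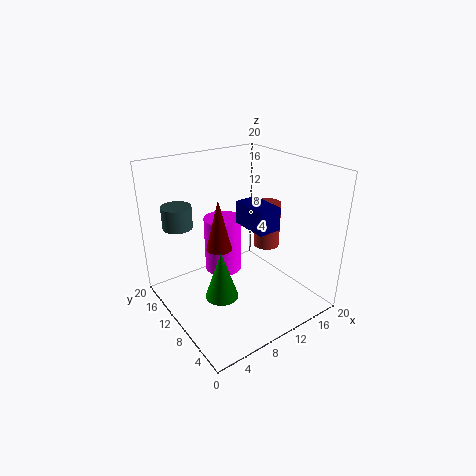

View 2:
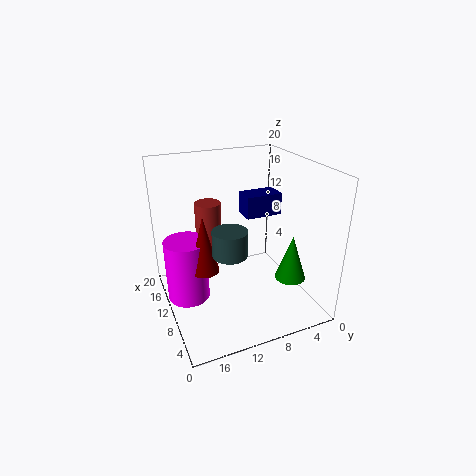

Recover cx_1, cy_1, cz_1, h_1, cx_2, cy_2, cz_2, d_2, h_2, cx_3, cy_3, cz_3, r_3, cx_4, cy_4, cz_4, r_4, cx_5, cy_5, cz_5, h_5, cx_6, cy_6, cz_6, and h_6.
cx_1 = 12, cy_1 = 17, cz_1 = 1, h_1 = 9, cx_2 = 9, cy_2 = 4, cz_2 = 13, d_2 = 5, h_2 = 3, cx_3 = 10, cy_3 = 15, cz_3 = 6, r_3 = 2, cx_4 = 3, cy_4 = 14, cz_4 = 12, r_4 = 2, cx_5 = 4, cy_5 = 5, cz_5 = 6, h_5 = 6, cx_6 = 17, cy_6 = 12, cz_6 = 6, h_6 = 7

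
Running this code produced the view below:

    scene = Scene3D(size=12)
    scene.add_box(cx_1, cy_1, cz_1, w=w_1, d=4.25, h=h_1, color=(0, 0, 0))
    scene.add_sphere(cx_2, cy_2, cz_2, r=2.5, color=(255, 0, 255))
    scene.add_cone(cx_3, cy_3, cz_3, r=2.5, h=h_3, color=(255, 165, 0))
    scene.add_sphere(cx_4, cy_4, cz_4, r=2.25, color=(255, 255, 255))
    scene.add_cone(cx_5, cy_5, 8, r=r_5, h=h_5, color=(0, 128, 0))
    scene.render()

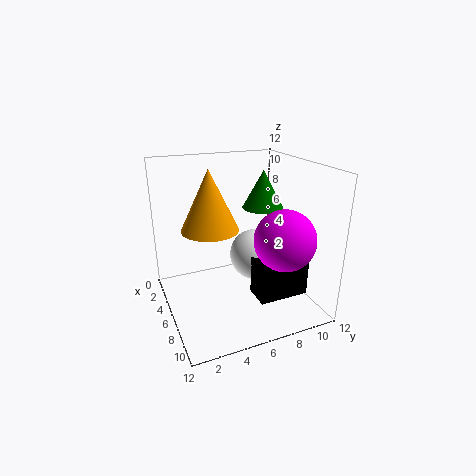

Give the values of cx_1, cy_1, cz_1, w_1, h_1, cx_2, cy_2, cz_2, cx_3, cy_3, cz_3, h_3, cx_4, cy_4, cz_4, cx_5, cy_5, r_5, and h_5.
cx_1 = 7; cy_1 = 6.75; cz_1 = 1.25; w_1 = 2.25; h_1 = 3.25; cx_2 = 8.5; cy_2 = 9; cz_2 = 6.25; cx_3 = 4; cy_3 = 4.25; cz_3 = 6.25; h_3 = 5.25; cx_4 = 5.25; cy_4 = 8; cz_4 = 3.75; cx_5 = 5; cy_5 = 8.75; r_5 = 1.75; h_5 = 3.25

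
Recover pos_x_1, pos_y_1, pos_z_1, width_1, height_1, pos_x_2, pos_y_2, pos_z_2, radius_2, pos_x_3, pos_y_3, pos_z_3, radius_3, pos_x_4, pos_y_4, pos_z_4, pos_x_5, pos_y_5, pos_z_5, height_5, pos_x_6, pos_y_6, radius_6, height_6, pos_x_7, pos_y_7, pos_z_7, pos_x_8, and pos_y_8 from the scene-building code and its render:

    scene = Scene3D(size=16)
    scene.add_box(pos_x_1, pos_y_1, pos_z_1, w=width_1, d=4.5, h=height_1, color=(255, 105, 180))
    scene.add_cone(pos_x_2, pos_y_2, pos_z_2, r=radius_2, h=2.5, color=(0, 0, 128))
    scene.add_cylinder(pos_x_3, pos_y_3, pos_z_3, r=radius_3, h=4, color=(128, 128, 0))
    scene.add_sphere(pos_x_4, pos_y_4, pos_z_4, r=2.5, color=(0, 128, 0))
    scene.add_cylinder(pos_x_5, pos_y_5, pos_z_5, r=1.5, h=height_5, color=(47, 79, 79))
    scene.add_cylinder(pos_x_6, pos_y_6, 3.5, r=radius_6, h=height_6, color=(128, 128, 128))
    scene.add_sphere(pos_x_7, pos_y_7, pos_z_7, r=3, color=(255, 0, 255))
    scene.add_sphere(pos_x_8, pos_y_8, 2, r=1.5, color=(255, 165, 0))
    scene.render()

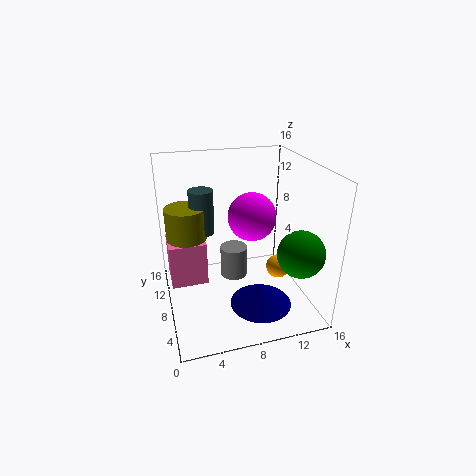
pos_x_1 = 0.5; pos_y_1 = 11; pos_z_1 = 0.5; width_1 = 4.5; height_1 = 5.5; pos_x_2 = 10; pos_y_2 = 5.5; pos_z_2 = 0.5; radius_2 = 3.5; pos_x_3 = 3; pos_y_3 = 13.5; pos_z_3 = 6; radius_3 = 2.5; pos_x_4 = 13.5; pos_y_4 = 3.5; pos_z_4 = 7.5; pos_x_5 = 5; pos_y_5 = 13.5; pos_z_5 = 6.5; height_5 = 5.5; pos_x_6 = 7.5; pos_y_6 = 8; radius_6 = 1.5; height_6 = 3.5; pos_x_7 = 11; pos_y_7 = 12; pos_z_7 = 8.5; pos_x_8 = 14; pos_y_8 = 10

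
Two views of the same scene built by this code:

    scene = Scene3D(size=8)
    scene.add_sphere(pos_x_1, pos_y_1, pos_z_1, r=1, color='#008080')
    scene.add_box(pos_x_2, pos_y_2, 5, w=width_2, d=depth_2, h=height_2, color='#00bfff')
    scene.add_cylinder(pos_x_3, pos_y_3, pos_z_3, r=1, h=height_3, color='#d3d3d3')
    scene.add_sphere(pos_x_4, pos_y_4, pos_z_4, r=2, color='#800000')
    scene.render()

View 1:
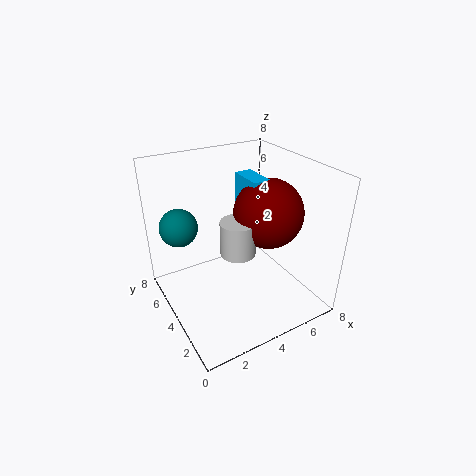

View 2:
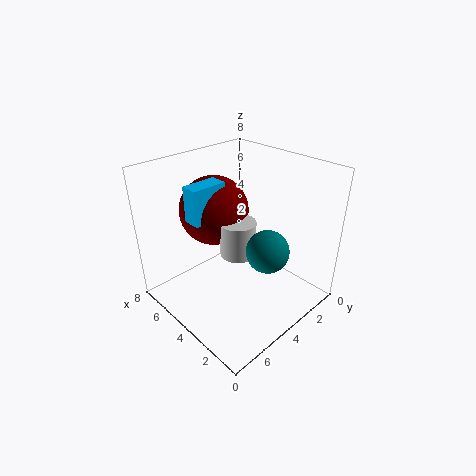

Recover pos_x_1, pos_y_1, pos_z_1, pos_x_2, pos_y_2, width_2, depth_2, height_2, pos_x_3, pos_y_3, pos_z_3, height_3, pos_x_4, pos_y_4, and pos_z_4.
pos_x_1 = 1; pos_y_1 = 5; pos_z_1 = 5; pos_x_2 = 5; pos_y_2 = 4; width_2 = 1; depth_2 = 2; height_2 = 2; pos_x_3 = 4; pos_y_3 = 4; pos_z_3 = 3; height_3 = 2; pos_x_4 = 6; pos_y_4 = 4; pos_z_4 = 5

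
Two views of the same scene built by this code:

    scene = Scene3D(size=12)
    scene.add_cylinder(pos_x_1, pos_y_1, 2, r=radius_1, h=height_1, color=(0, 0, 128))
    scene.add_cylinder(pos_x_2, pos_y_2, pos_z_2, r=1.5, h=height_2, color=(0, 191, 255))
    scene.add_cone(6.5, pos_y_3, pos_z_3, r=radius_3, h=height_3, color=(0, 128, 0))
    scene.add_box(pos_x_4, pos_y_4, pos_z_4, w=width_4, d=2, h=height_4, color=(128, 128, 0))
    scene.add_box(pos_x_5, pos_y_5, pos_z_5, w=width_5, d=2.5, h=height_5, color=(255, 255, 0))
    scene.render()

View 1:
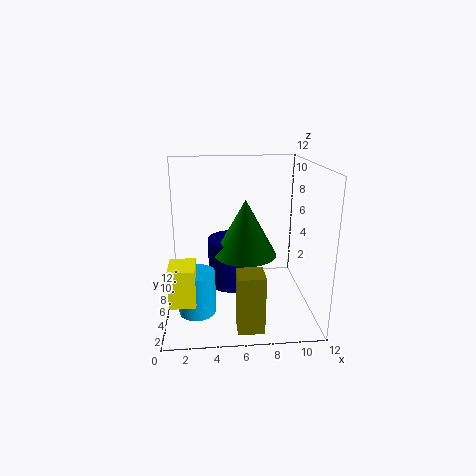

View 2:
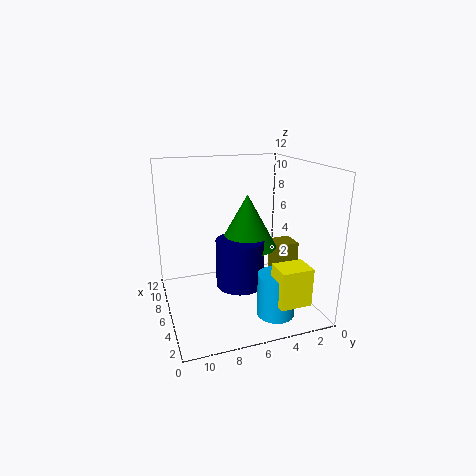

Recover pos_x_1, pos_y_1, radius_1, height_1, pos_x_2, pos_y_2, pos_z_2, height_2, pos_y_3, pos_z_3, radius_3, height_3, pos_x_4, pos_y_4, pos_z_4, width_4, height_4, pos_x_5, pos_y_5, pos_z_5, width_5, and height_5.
pos_x_1 = 5.5
pos_y_1 = 6
radius_1 = 2
height_1 = 4
pos_x_2 = 2.5
pos_y_2 = 4
pos_z_2 = 0.5
height_2 = 3.5
pos_y_3 = 5
pos_z_3 = 5
radius_3 = 2.5
height_3 = 4.5
pos_x_4 = 5.5
pos_y_4 = 0.5
pos_z_4 = 0.5
width_4 = 2
height_4 = 4.5
pos_x_5 = 0.5
pos_y_5 = 2
pos_z_5 = 2
width_5 = 2
height_5 = 3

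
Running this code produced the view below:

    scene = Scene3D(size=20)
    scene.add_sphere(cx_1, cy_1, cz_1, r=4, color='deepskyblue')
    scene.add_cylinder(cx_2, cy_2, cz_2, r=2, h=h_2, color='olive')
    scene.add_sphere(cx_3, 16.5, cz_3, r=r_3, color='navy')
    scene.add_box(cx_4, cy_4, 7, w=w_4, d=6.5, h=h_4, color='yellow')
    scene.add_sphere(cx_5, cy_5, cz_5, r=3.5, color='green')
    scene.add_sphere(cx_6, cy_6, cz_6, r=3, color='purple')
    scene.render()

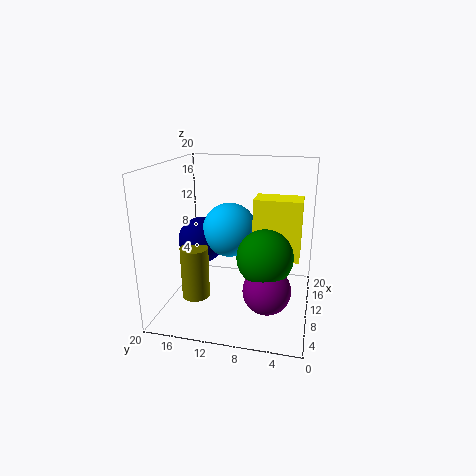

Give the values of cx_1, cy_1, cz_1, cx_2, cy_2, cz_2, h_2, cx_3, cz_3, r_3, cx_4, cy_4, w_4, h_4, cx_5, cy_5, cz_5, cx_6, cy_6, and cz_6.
cx_1 = 13
cy_1 = 12
cz_1 = 10
cx_2 = 8.5
cy_2 = 16
cz_2 = 1
h_2 = 7.5
cx_3 = 13
cz_3 = 8
r_3 = 3.5
cx_4 = 10
cy_4 = 1.5
w_4 = 4
h_4 = 8.5
cx_5 = 5.5
cy_5 = 5.5
cz_5 = 9.5
cx_6 = 4.5
cy_6 = 5
cz_6 = 5.5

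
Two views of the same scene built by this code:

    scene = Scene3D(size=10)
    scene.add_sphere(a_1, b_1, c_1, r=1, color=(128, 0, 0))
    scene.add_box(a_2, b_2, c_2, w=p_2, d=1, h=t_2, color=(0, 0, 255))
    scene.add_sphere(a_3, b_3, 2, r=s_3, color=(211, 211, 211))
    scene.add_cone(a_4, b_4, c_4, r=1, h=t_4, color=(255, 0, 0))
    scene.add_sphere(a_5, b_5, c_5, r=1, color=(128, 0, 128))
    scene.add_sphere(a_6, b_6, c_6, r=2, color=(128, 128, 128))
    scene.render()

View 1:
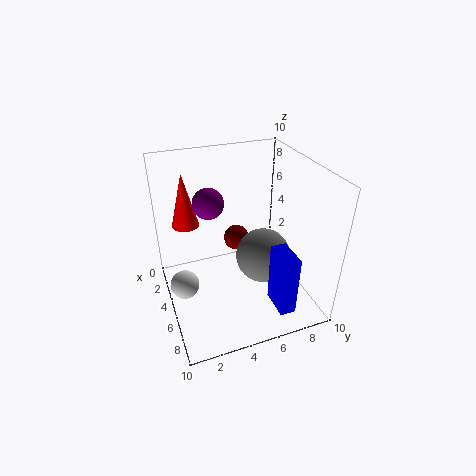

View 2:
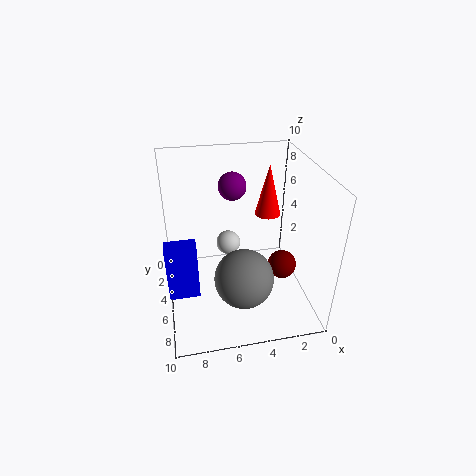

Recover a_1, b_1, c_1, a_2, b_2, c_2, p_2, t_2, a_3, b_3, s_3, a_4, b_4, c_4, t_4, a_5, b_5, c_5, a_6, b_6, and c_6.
a_1 = 2; b_1 = 6; c_1 = 3; a_2 = 8; b_2 = 6; c_2 = 2; p_2 = 2; t_2 = 4; a_3 = 5; b_3 = 1; s_3 = 1; a_4 = 2; b_4 = 2; c_4 = 5; t_4 = 4; a_5 = 5; b_5 = 3; c_5 = 8; a_6 = 5; b_6 = 7; c_6 = 3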